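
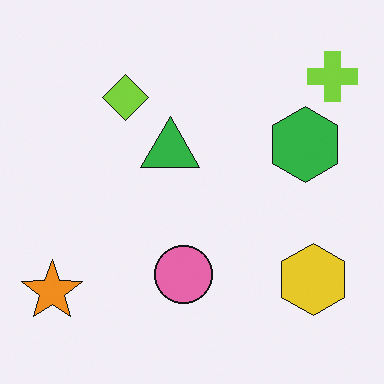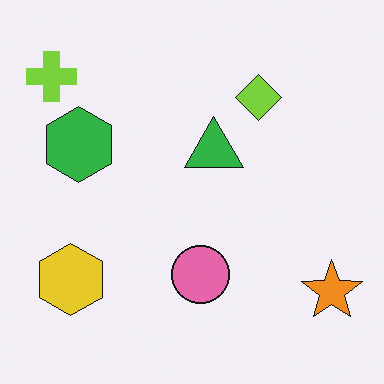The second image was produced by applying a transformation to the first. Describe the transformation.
It was flipped horizontally (left ↔ right).

The lime cross is in the top-right of the first image and the top-left of the second — shapes on opposite sides of the vertical midline have swapped in a mirror flip.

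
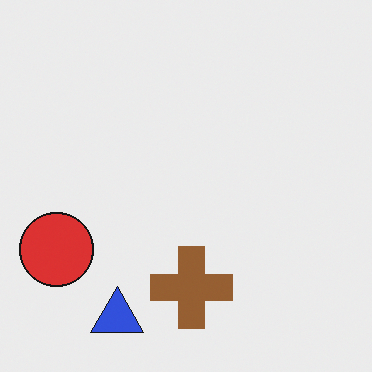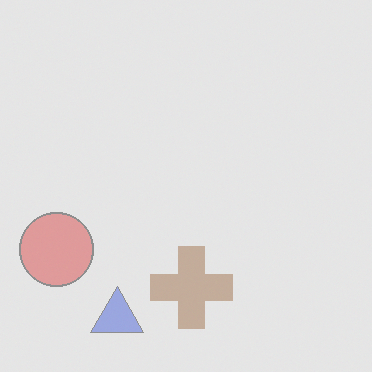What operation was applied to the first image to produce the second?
Washed out (contrast reduced).

Tones are pushed toward mid-grey across the whole image — a global contrast change.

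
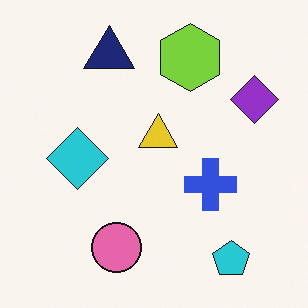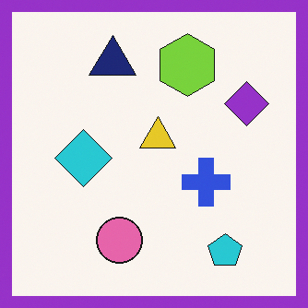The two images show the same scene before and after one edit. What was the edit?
It was framed with a purple border.

A solid purple frame runs around the edge of the second image, with the content slightly shrunk inside it.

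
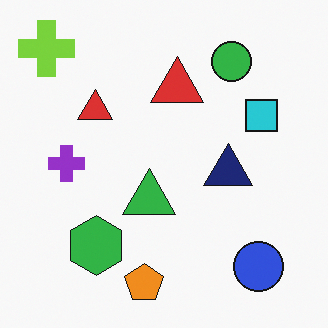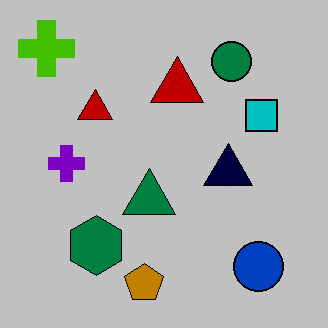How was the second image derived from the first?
This is the original image aggressively posterized.

Each flat color has snapped to a coarser quantized level — most visibly, the near-white background has dropped to a flat grey.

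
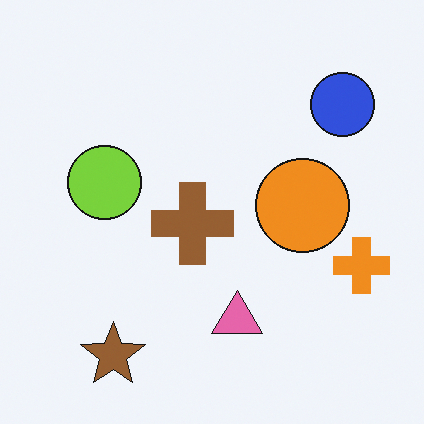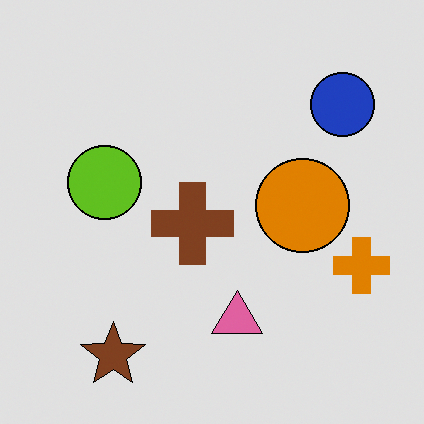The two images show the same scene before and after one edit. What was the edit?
The second image is the first posterized to a reduced palette.

Each flat color has snapped to a coarser quantized level — most visibly, the near-white background has dropped to a flat grey.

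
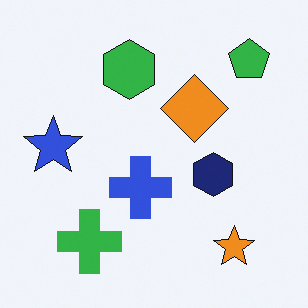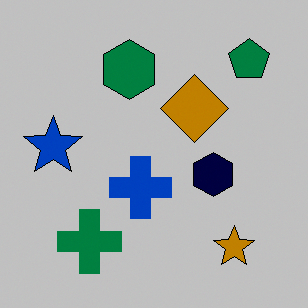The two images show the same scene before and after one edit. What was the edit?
The second image is the first aggressively posterized.

Each flat color has snapped to a coarser quantized level — most visibly, the near-white background has dropped to a flat grey.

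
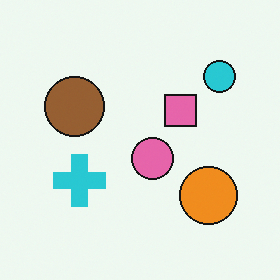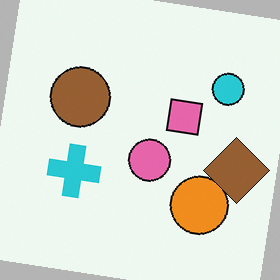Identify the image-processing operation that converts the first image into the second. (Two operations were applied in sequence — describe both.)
The transformation is: rotated clockwise by a small amount, then overlaid with an additional brown diamond.

Every shape is tilted by the same angle and the image corners show triangular fill wedges — a whole-image rotation by a non-right angle. A brown diamond appears in the second image that is absent from the first.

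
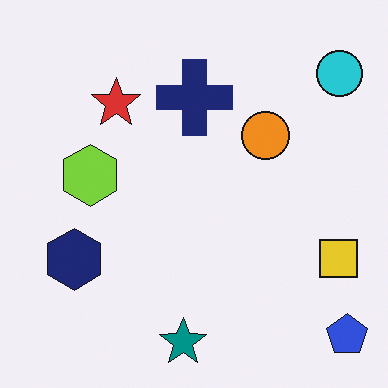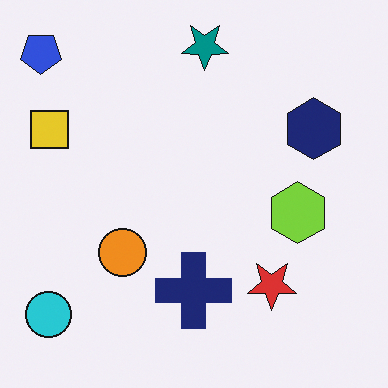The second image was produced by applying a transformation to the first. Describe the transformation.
It was rotated 180°.

The blue pentagon sits in the bottom-right of the first image and the top-left of the second — consistent with a whole-image 180° rotation.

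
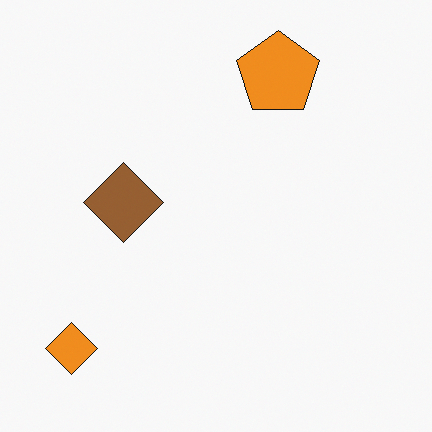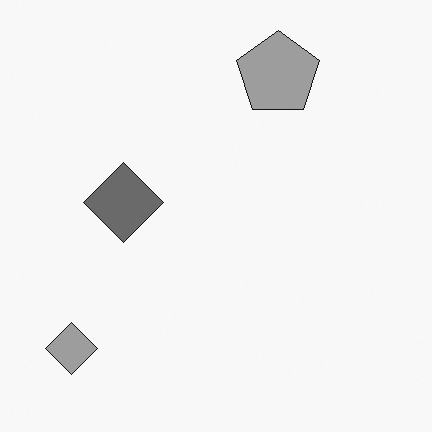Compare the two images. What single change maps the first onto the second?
It was converted to grayscale.

All color is removed — every shape is now a shade of grey.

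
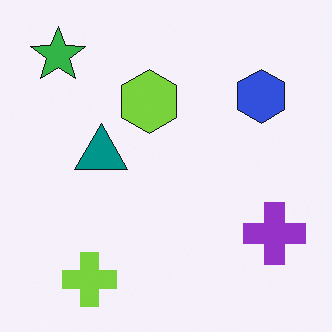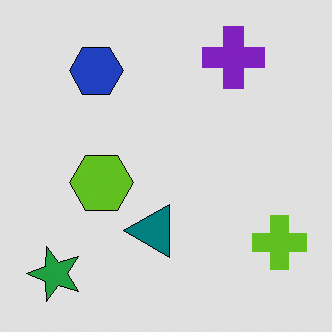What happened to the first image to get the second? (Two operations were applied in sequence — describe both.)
The second image is the first posterized to a reduced palette, then rotated 90° counter-clockwise.

Each flat color has snapped to a coarser quantized level — most visibly, the near-white background has dropped to a flat grey. The green star sits in the top-left of the first image and the bottom-left of the second — consistent with a whole-image 90° counter-clockwise rotation.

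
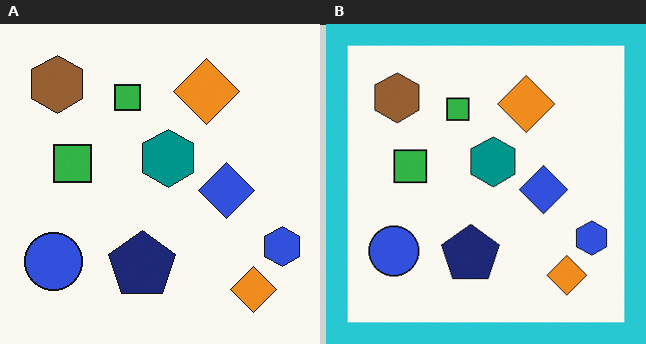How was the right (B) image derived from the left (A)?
Framed with a cyan border.

A solid cyan frame runs around the edge of the right (B) image, with the content slightly shrunk inside it.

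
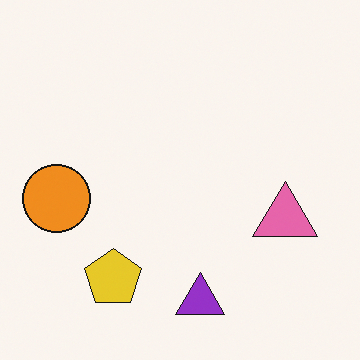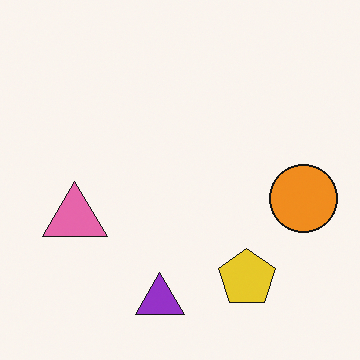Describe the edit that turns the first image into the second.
This is the original image flipped horizontally (left ↔ right).

The orange circle is in the left of the first image and the right of the second — shapes on opposite sides of the vertical midline have swapped in a mirror flip.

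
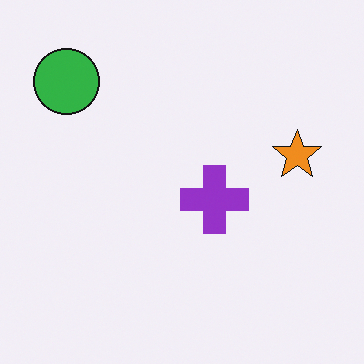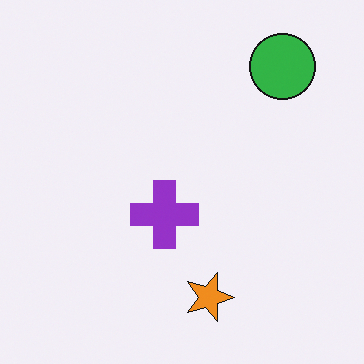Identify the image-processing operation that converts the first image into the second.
The transformation is: rotated 90° clockwise.

The green circle sits in the top-left of the first image and the top-right of the second — consistent with a whole-image 90° clockwise rotation.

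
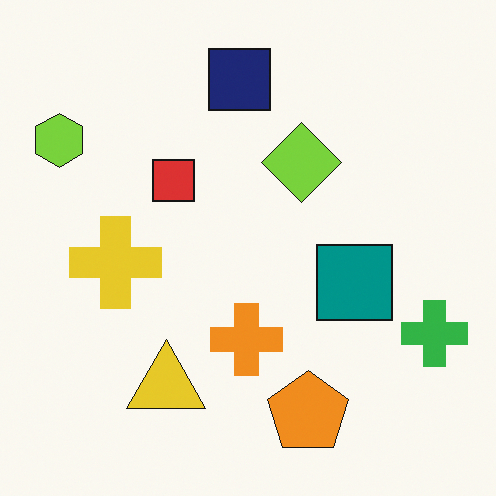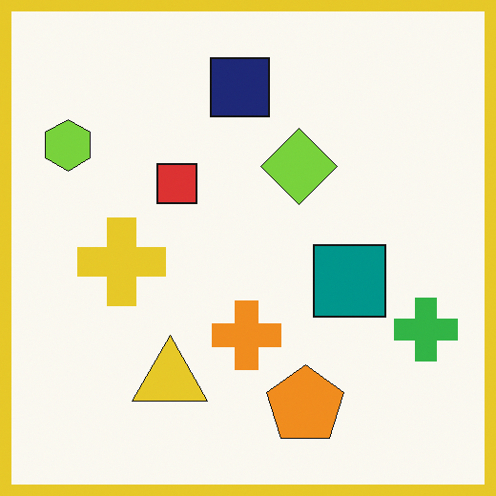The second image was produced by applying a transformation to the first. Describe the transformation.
The image was framed with a yellow border.

A solid yellow frame runs around the edge of the second image, with the content slightly shrunk inside it.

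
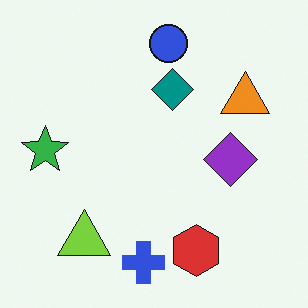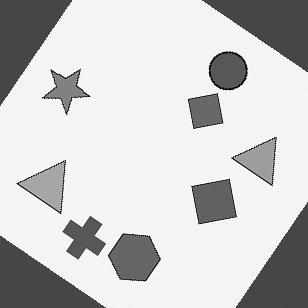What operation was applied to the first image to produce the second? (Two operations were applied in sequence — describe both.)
This is the original image converted to grayscale, then rotated clockwise by a large amount — several tens of degrees.

All color is removed — every shape is now a shade of grey. Every shape is tilted by the same angle and the image corners show triangular fill wedges — a whole-image rotation by a non-right angle.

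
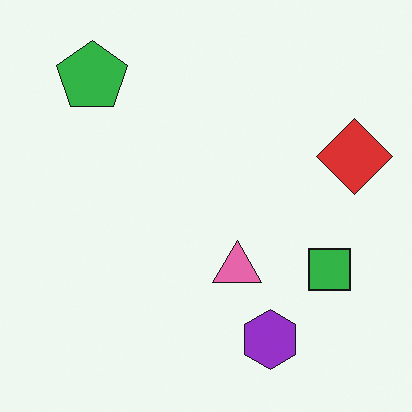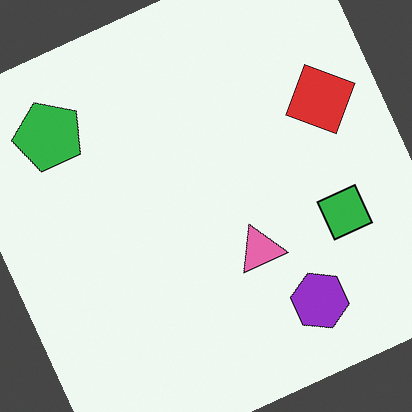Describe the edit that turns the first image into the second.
The image was rotated counter-clockwise by a moderate amount.

Every shape is tilted by the same angle and the image corners show triangular fill wedges — a whole-image rotation by a non-right angle.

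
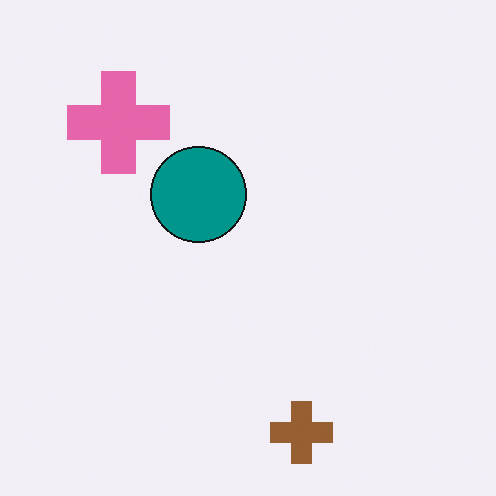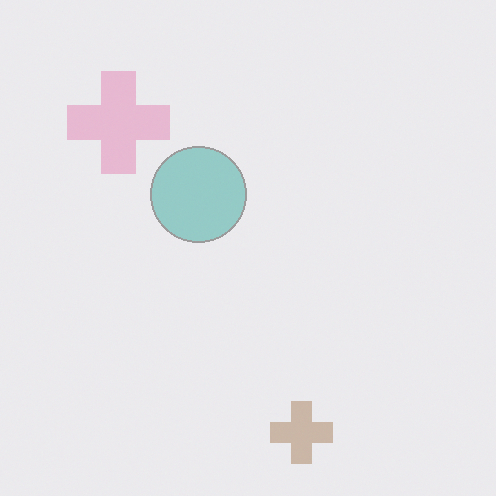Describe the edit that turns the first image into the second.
Given much lower contrast.

Tones are pushed toward mid-grey across the whole image — a global contrast change.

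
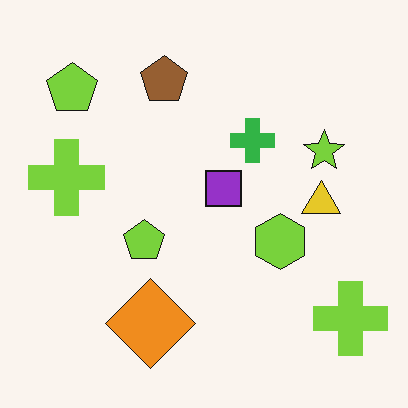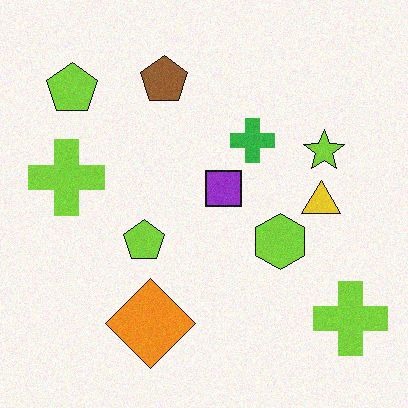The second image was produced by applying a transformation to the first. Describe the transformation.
It was degraded with light additive noise.

Random speckle covers the whole image, including the flat background.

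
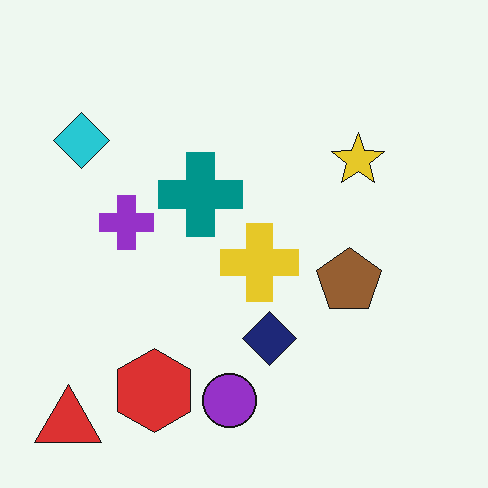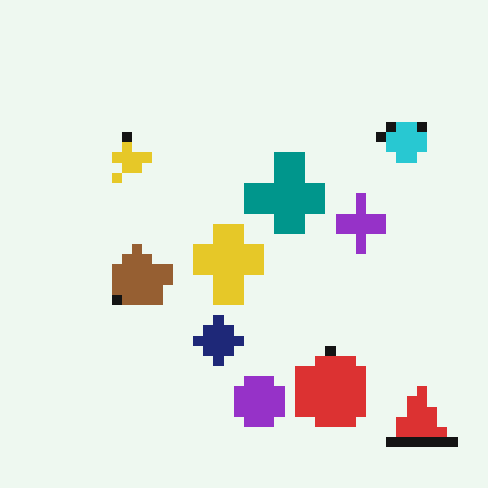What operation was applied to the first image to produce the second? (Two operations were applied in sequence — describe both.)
The transformation is: coarsely pixelated, then flipped horizontally (left ↔ right).

Shapes are reduced to large square blocks; fine edges and outlines are lost — a downscale-then-upscale (mosaic) effect. The red triangle is in the bottom-left of the first image and the bottom-right of the second — shapes on opposite sides of the vertical midline have swapped in a mirror flip.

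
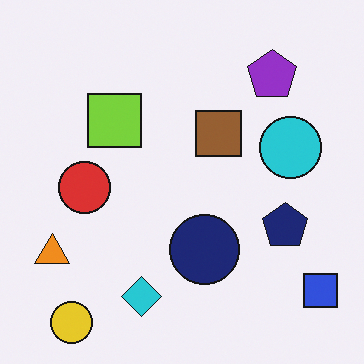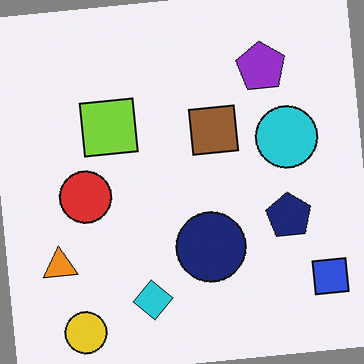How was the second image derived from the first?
The second image is the first rotated counter-clockwise by a slight angle.

Every shape is tilted by the same angle and the image corners show triangular fill wedges — a whole-image rotation by a non-right angle.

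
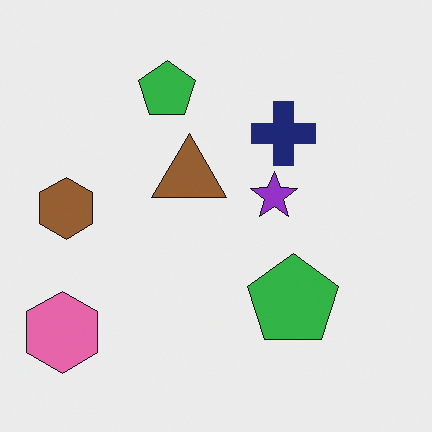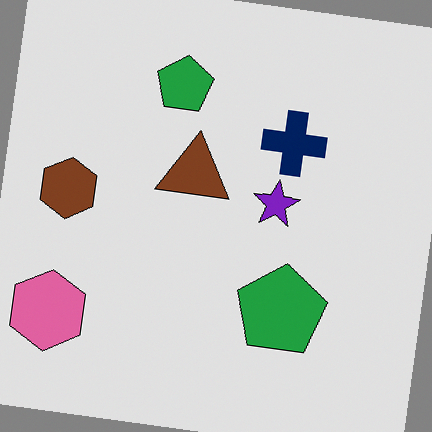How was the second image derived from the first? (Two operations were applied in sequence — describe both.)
The transformation is: posterized to a reduced palette, then rotated clockwise by a few degrees.

Each flat color has snapped to a coarser quantized level — most visibly, the near-white background has dropped to a flat grey. Every shape is tilted by the same angle and the image corners show triangular fill wedges — a whole-image rotation by a non-right angle.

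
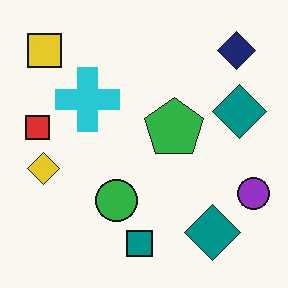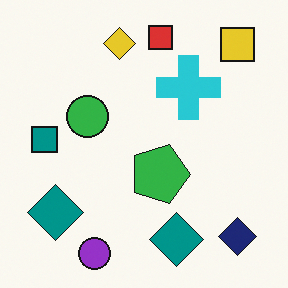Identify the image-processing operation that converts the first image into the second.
Rotated 90° clockwise.

The yellow square sits in the top-left of the first image and the top-right of the second — consistent with a whole-image 90° clockwise rotation.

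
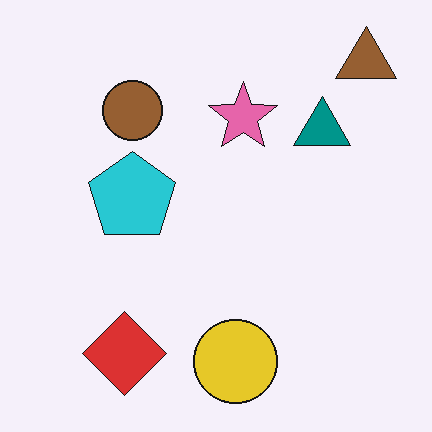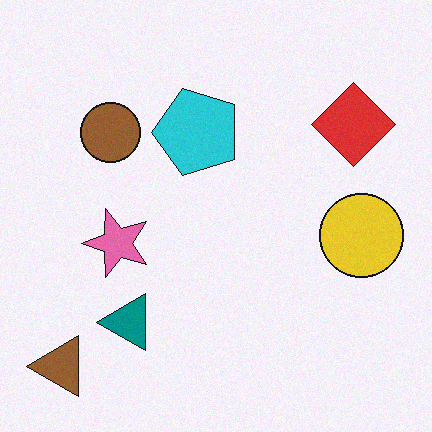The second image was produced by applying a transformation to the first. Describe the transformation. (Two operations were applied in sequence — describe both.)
The second image is the first degraded with light additive noise, then transposed (reflected across the top-left ↔ bottom-right diagonal).

Random speckle covers the whole image, including the flat background. Shapes have swapped their row and column positions — what was in the top-right is now in the bottom-left — a diagonal reflection.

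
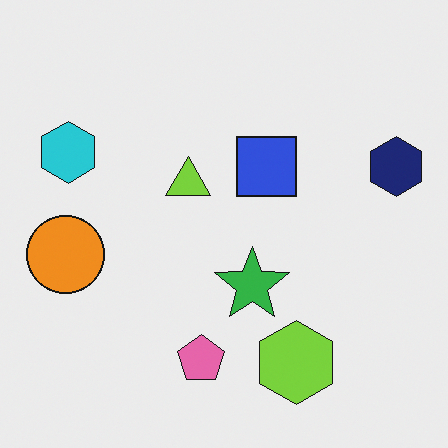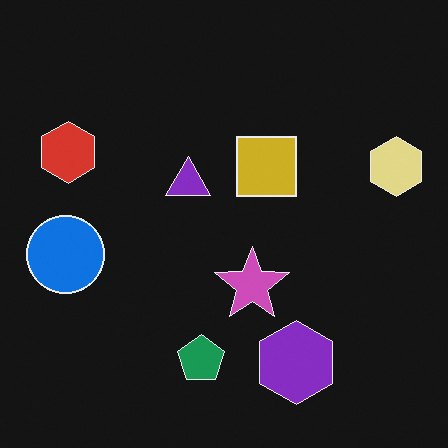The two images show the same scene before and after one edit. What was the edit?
The transformation is: color-inverted (negative).

The light background has become dark and every shape's color is its complement — a photographic negative.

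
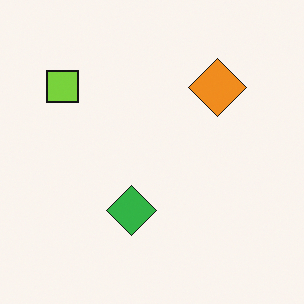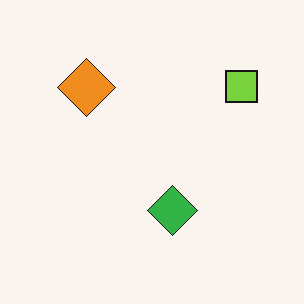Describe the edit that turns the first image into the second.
The second image is the first flipped horizontally (left ↔ right).

The lime square is in the top-left of the first image and the top-right of the second — shapes on opposite sides of the vertical midline have swapped in a mirror flip.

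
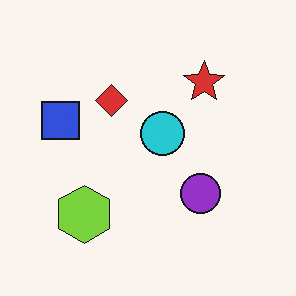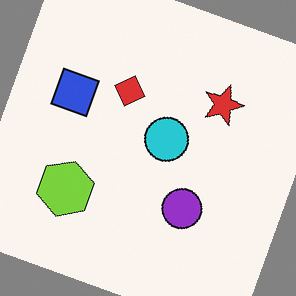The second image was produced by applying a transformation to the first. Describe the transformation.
The second image is the first rotated clockwise by a clearly visible amount.

Every shape is tilted by the same angle and the image corners show triangular fill wedges — a whole-image rotation by a non-right angle.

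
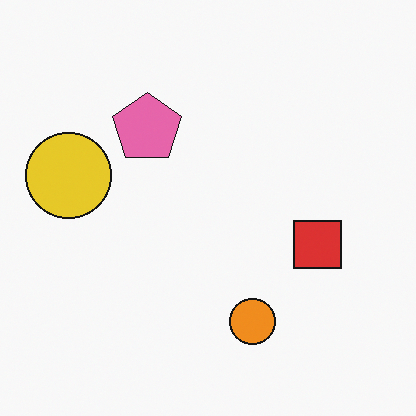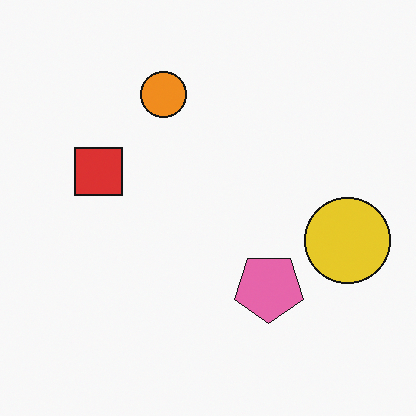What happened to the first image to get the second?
The second image is the first rotated 180°.

The yellow circle sits in the left of the first image and the right of the second — consistent with a whole-image 180° rotation.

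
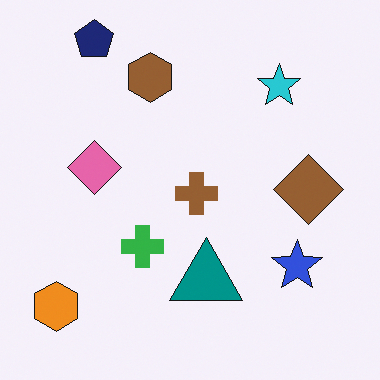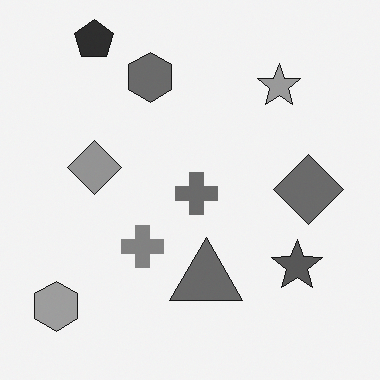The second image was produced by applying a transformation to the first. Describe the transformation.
This is the original image converted to grayscale.

All color is removed — every shape is now a shade of grey.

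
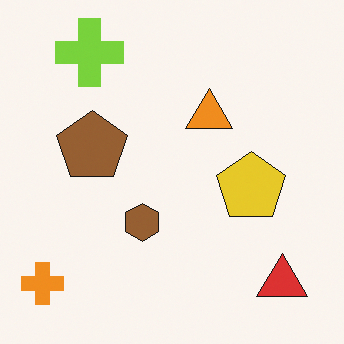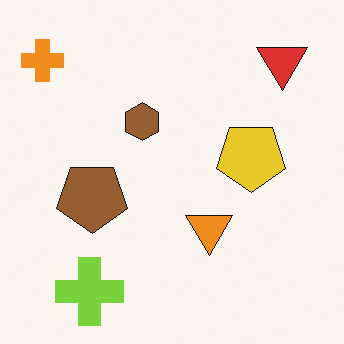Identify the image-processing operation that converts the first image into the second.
It was flipped vertically (top ↔ bottom).

The lime cross is in the top-left of the first image and the bottom-left of the second — shapes on opposite sides of the horizontal midline have swapped in a mirror flip.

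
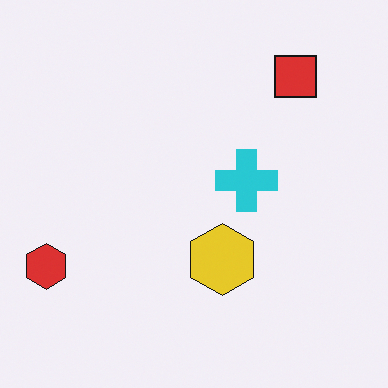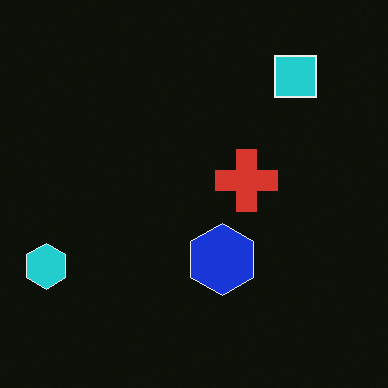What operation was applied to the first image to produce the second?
The transformation is: color-inverted (negative).

The light background has become dark and every shape's color is its complement — a photographic negative.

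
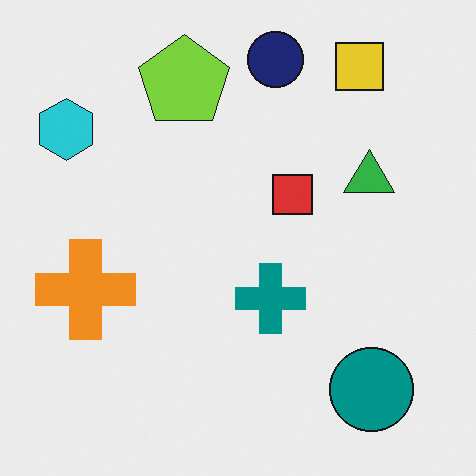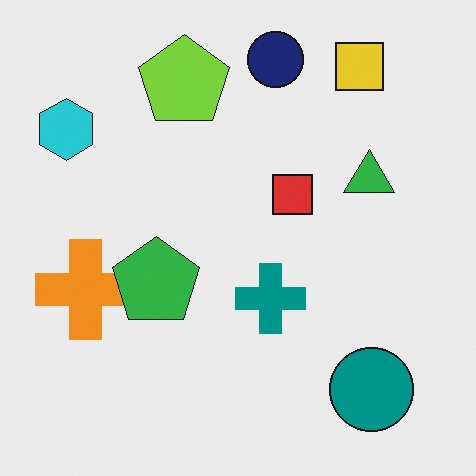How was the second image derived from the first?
Overlaid with an additional green pentagon.

A green pentagon appears in the second image that is absent from the first.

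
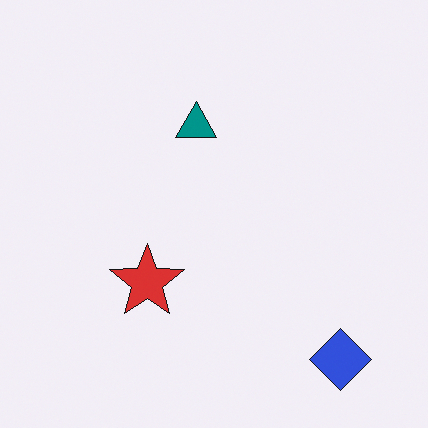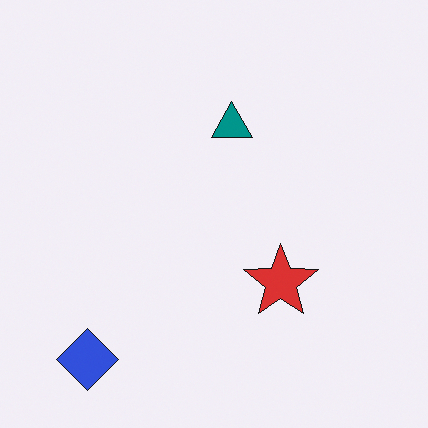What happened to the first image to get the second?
The second image is the first flipped horizontally (left ↔ right).

The blue diamond is in the bottom-right of the first image and the bottom-left of the second — shapes on opposite sides of the vertical midline have swapped in a mirror flip.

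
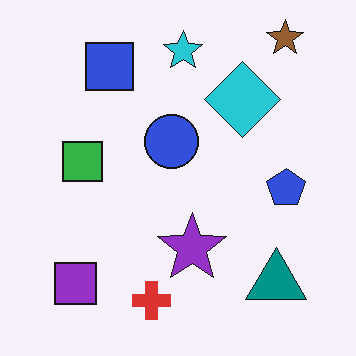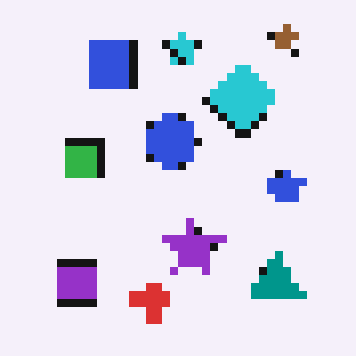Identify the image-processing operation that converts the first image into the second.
This is the original image moderately pixelated.

Shapes are reduced to large square blocks; fine edges and outlines are lost — a downscale-then-upscale (mosaic) effect.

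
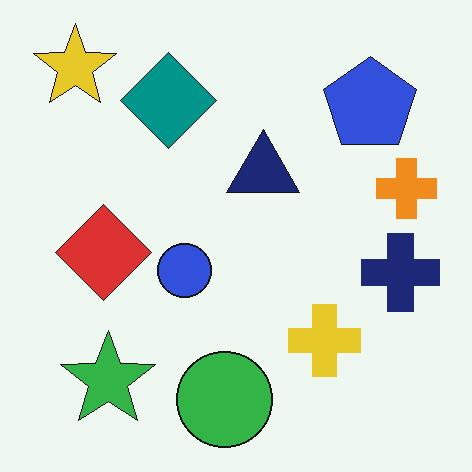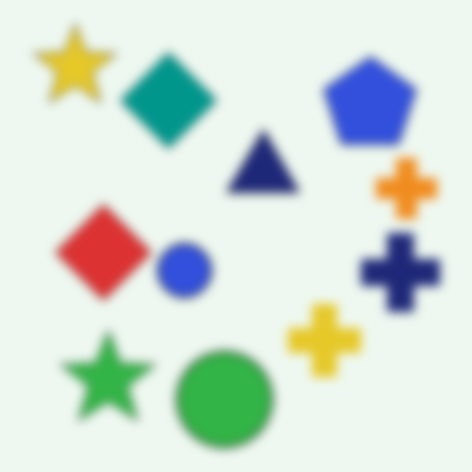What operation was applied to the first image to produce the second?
This is the original image heavily blurred.

Shape edges and outlines are uniformly softened across the whole image.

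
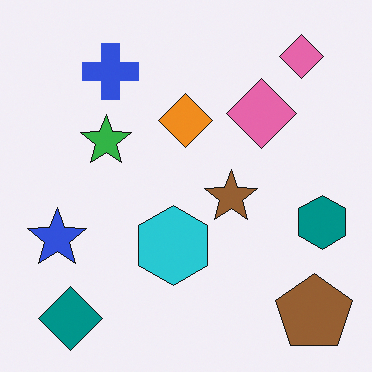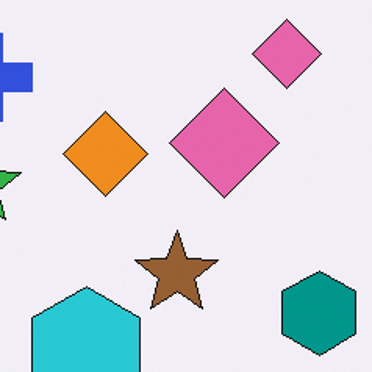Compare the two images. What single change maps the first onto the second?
It was cropped slightly and scaled back up.

The visible shapes are larger and the field of view is narrower; shapes near the original edges may be partly or wholly outside the frame — a crop-and-rescale.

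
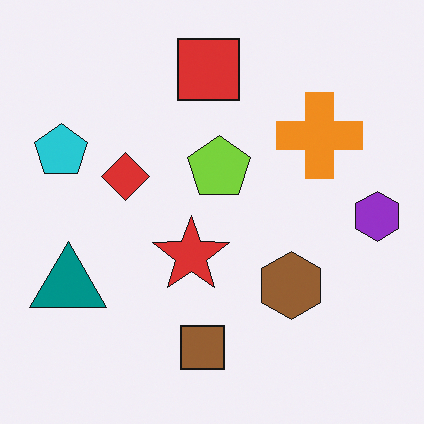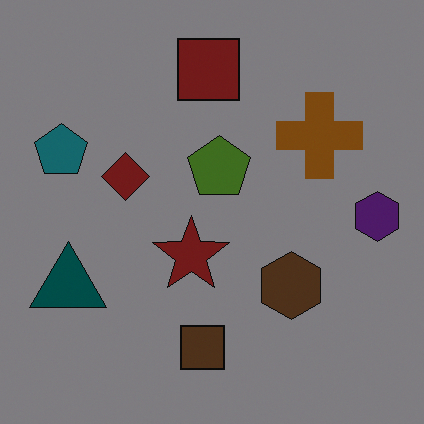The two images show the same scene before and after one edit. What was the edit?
The transformation is: substantially darkened.

Every pixel — background and shapes alike — is uniformly darkened.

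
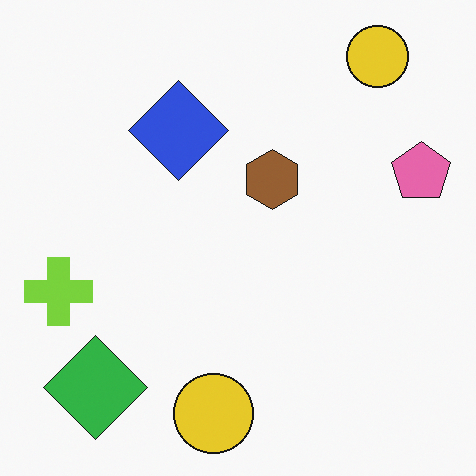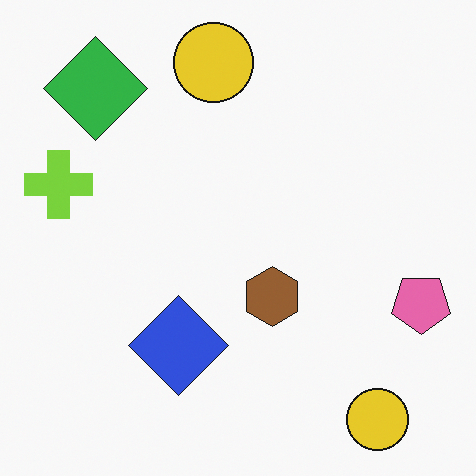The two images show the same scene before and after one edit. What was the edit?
The transformation is: flipped vertically (top ↔ bottom).

The green diamond is in the bottom-left of the first image and the top-left of the second — shapes on opposite sides of the horizontal midline have swapped in a mirror flip.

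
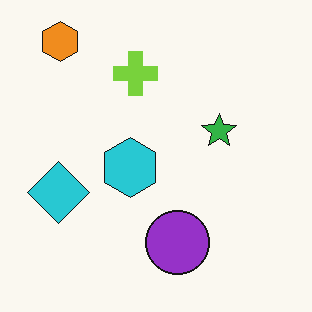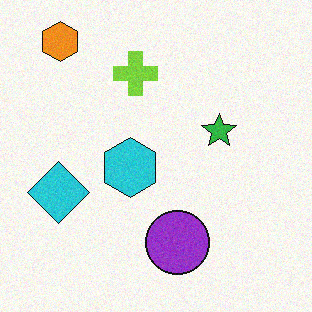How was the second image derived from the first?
The second image is the first degraded with a light layer of grain.

Random speckle covers the whole image, including the flat background.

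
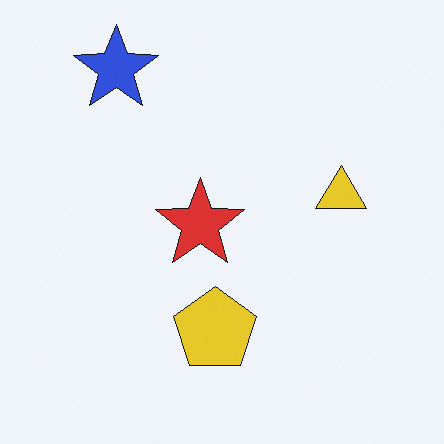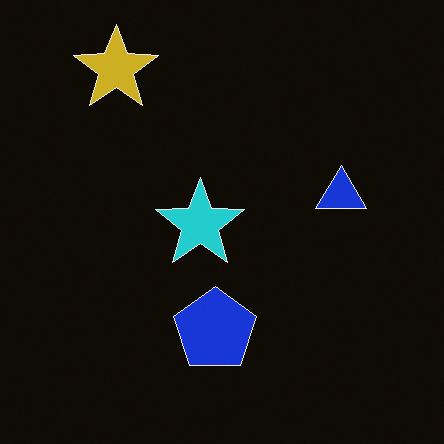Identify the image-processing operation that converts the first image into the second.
The transformation is: color-inverted (negative).

The light background has become dark and every shape's color is its complement — a photographic negative.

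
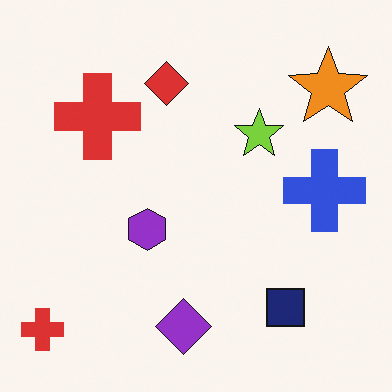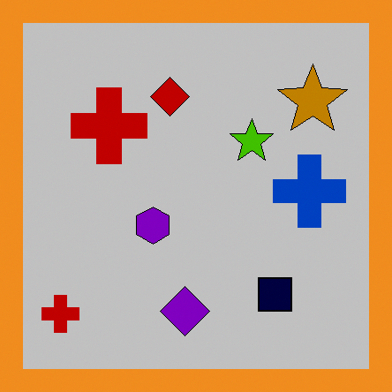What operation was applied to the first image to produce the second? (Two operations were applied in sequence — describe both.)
It was aggressively posterized, then framed with a orange border.

Each flat color has snapped to a coarser quantized level — most visibly, the near-white background has dropped to a flat grey. A solid orange frame runs around the edge of the second image, with the content slightly shrunk inside it.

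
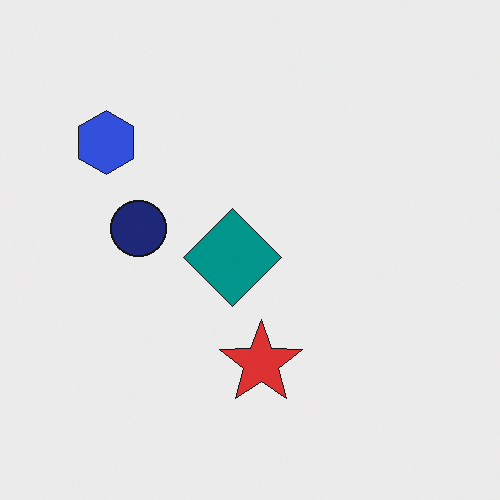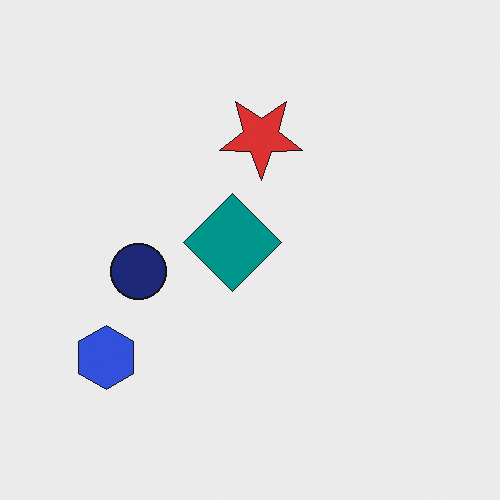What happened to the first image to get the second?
The transformation is: flipped vertically (top ↔ bottom).

The red star is in the bottom of the first image and the top of the second — shapes on opposite sides of the horizontal midline have swapped in a mirror flip.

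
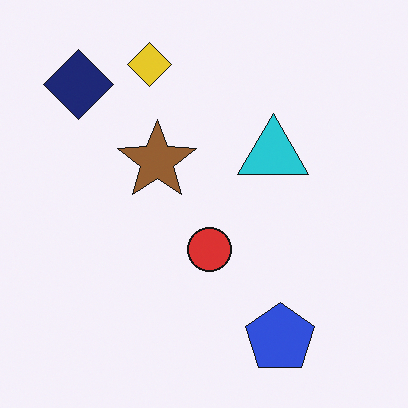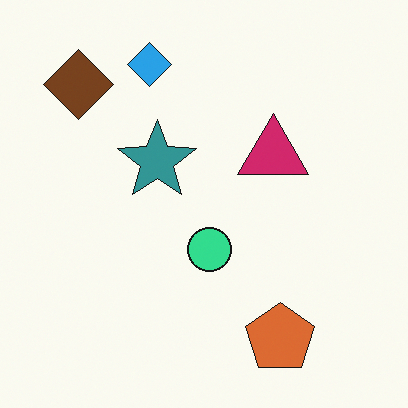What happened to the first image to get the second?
It was hue-shifted by a moderate amount.

Every shape's color has rotated by the same amount around the hue wheel — a uniform hue shift.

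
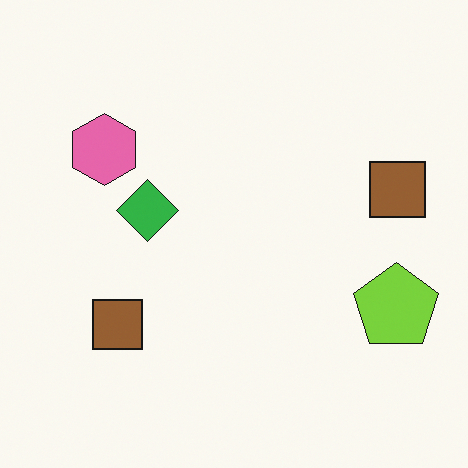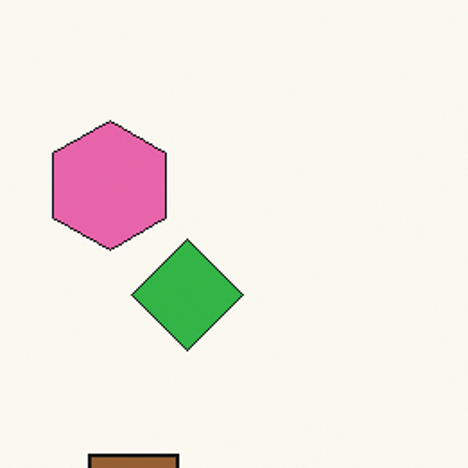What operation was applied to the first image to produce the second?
The image was cropped to a noticeably smaller region and rescaled.

The visible shapes are larger and the field of view is narrower; shapes near the original edges may be partly or wholly outside the frame — a crop-and-rescale.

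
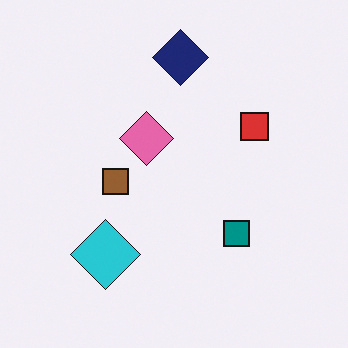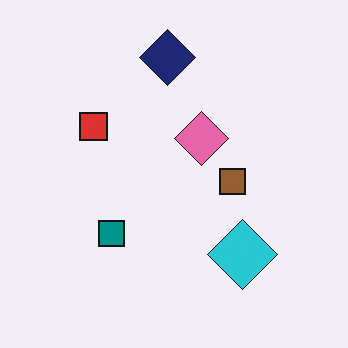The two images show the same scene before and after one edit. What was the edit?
The second image is the first flipped horizontally (left ↔ right).

The red square is in the right of the first image and the left of the second — shapes on opposite sides of the vertical midline have swapped in a mirror flip.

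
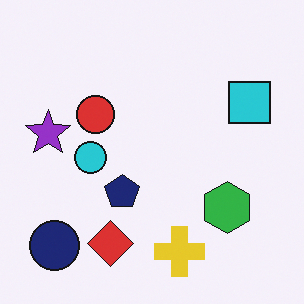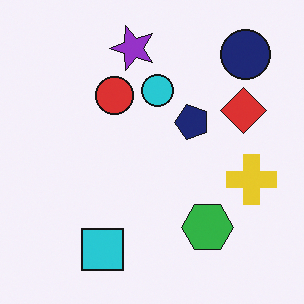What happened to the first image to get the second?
The image was transposed (reflected across the top-left ↔ bottom-right diagonal).

Shapes have swapped their row and column positions — what was in the top-right is now in the bottom-left — a diagonal reflection.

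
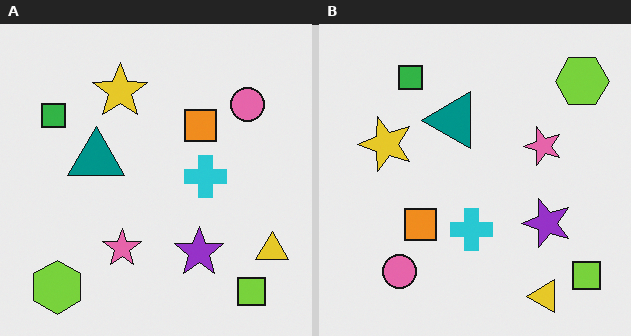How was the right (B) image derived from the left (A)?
The transformation is: transposed (reflected across the top-left ↔ bottom-right diagonal).

Shapes have swapped their row and column positions — what was in the top-right is now in the bottom-left — a diagonal reflection.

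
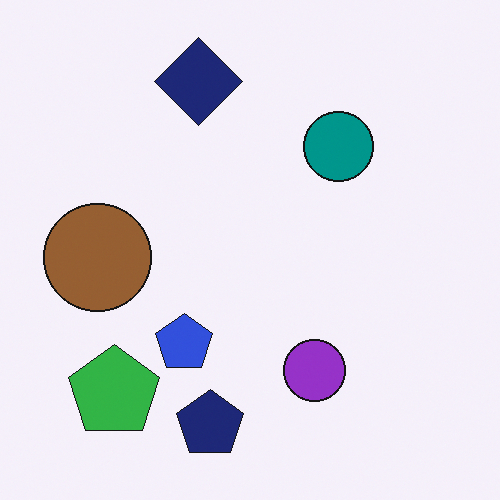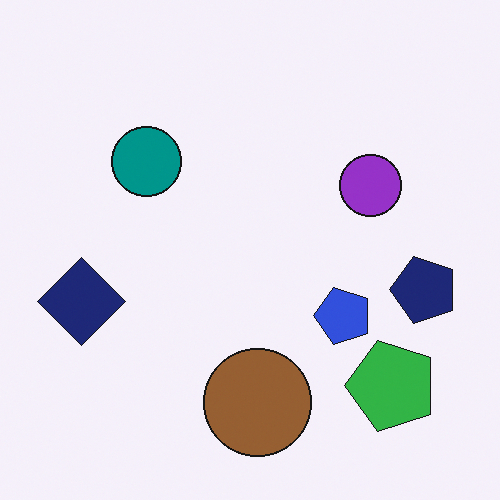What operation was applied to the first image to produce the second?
The transformation is: rotated 90° counter-clockwise.

The green pentagon sits in the bottom-left of the first image and the bottom-right of the second — consistent with a whole-image 90° counter-clockwise rotation.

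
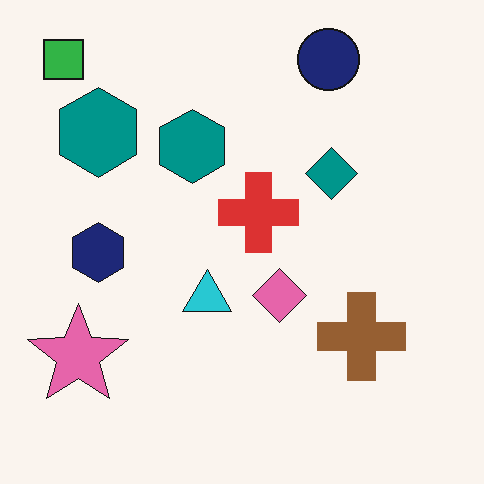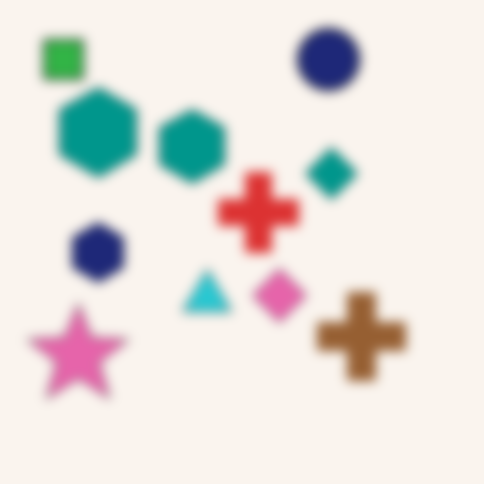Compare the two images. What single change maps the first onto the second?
The transformation is: heavily blurred.

Shape edges and outlines are uniformly softened across the whole image.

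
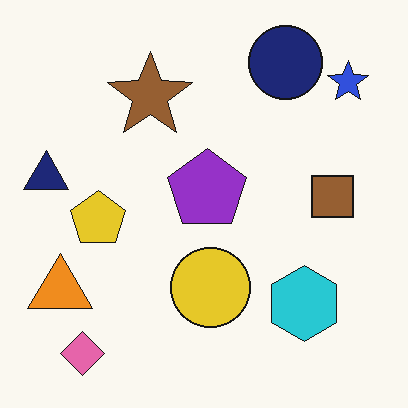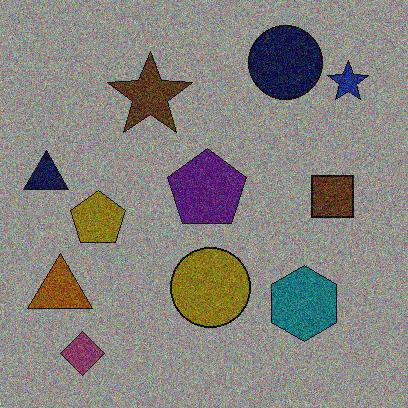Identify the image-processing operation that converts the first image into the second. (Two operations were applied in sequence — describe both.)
Noticeably darkened, then degraded with moderate additive noise.

Every pixel — background and shapes alike — is uniformly darkened. Random speckle covers the whole image, including the flat background.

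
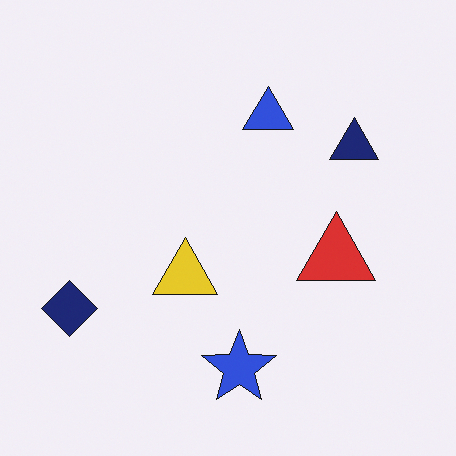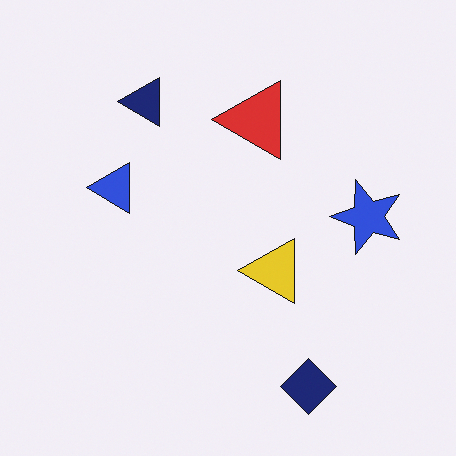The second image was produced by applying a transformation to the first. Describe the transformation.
It was rotated 90° counter-clockwise.

The navy diamond sits in the bottom-left of the first image and the bottom-right of the second — consistent with a whole-image 90° counter-clockwise rotation.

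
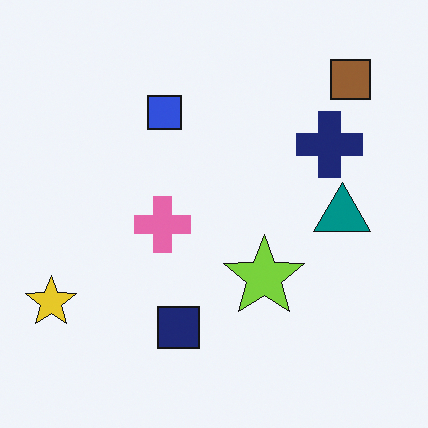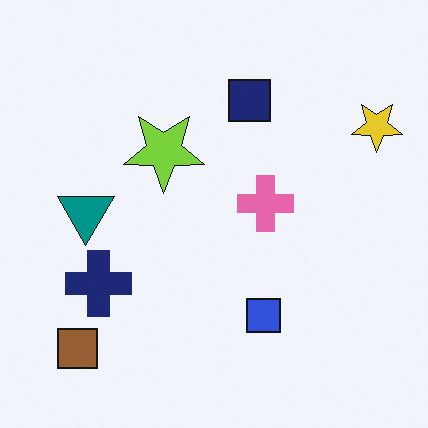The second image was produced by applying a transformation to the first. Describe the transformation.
The second image is the first rotated 180°.

The brown square sits in the top-right of the first image and the bottom-left of the second — consistent with a whole-image 180° rotation.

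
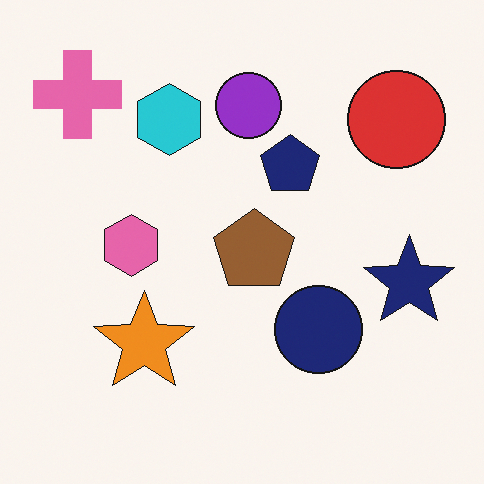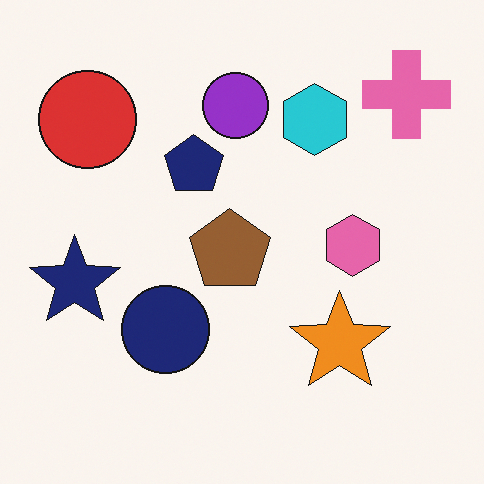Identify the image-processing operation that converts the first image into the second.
It was flipped horizontally (left ↔ right).

The navy star is in the right of the first image and the left of the second — shapes on opposite sides of the vertical midline have swapped in a mirror flip.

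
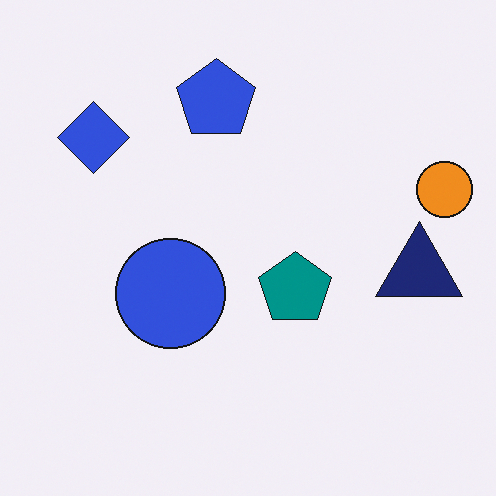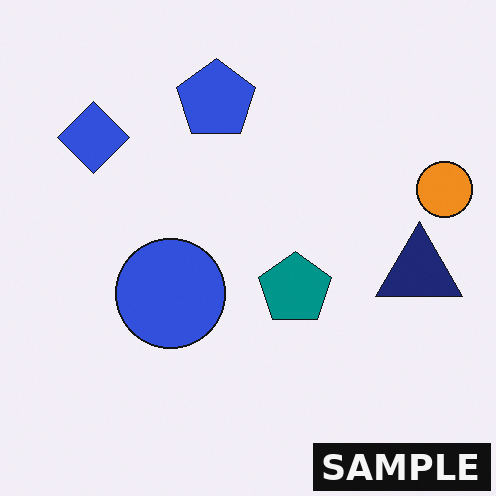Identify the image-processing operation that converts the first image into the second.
The second image is the first watermarked with the text "SAMPLE" in the lower-right corner.

A dark label reading "SAMPLE" appears in the lower-right corner.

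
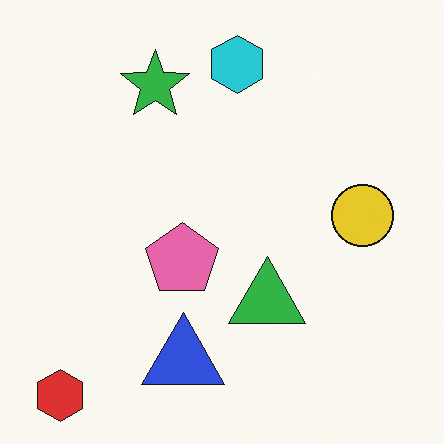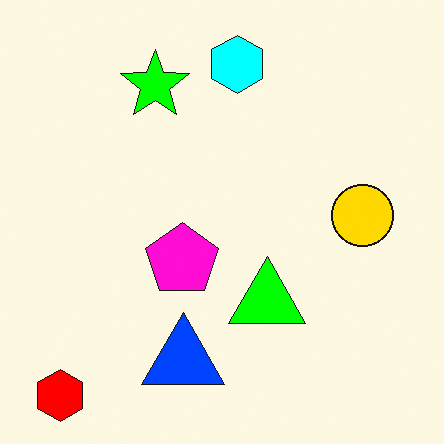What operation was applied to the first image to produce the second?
Heavily oversaturated.

All colors are more vivid — a global saturation change.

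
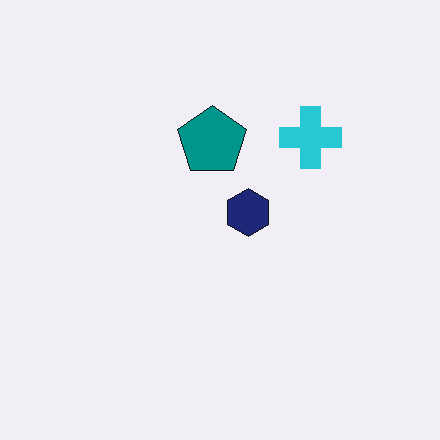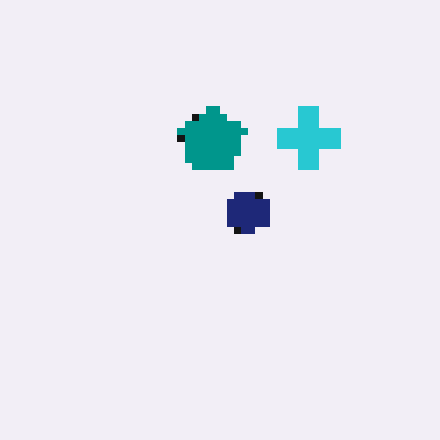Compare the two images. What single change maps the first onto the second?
The transformation is: moderately pixelated.

Shapes are reduced to large square blocks; fine edges and outlines are lost — a downscale-then-upscale (mosaic) effect.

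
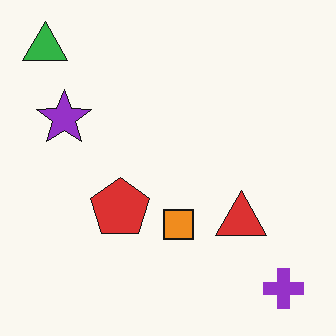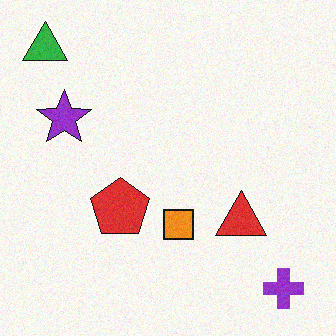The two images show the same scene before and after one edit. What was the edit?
It was degraded with a light layer of grain.

Random speckle covers the whole image, including the flat background.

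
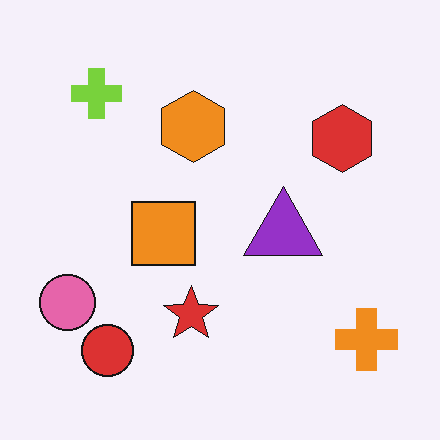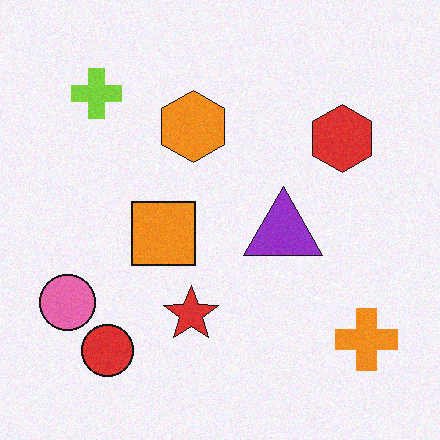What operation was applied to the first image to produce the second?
Degraded with a light layer of grain.

Random speckle covers the whole image, including the flat background.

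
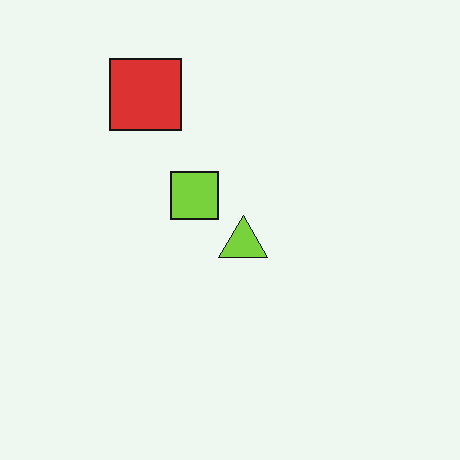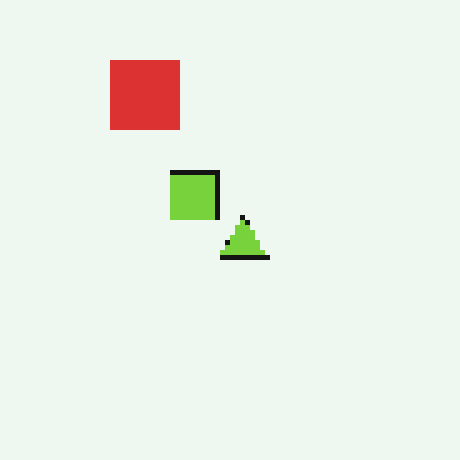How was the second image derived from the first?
It was lightly pixelated (a mild mosaic effect).

Shapes are reduced to large square blocks; fine edges and outlines are lost — a downscale-then-upscale (mosaic) effect.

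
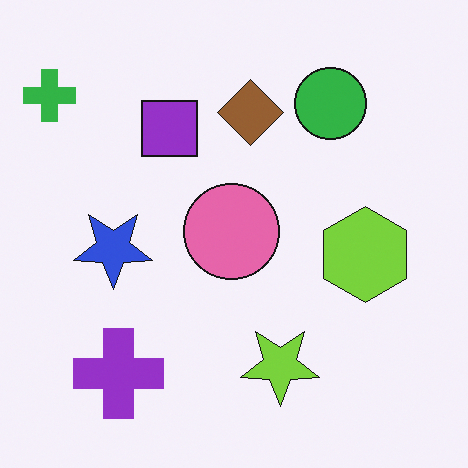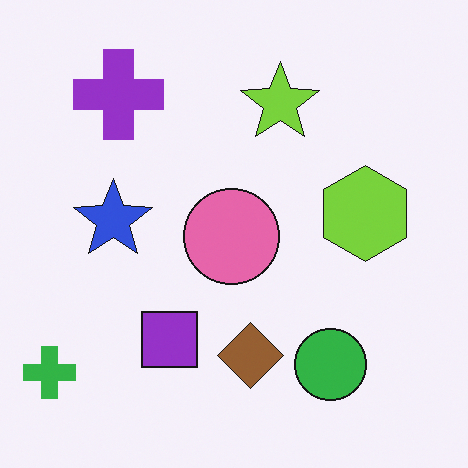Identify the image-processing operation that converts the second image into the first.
The transformation is: flipped vertically (top ↔ bottom).

The purple cross is in the top-left of the second image and the bottom-left of the first — shapes on opposite sides of the horizontal midline have swapped in a mirror flip.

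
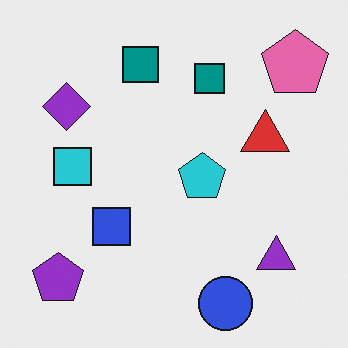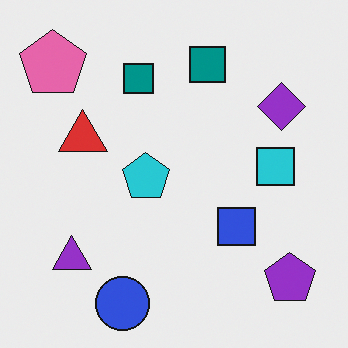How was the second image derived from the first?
The transformation is: flipped horizontally (left ↔ right).

The pink pentagon is in the top-right of the first image and the top-left of the second — shapes on opposite sides of the vertical midline have swapped in a mirror flip.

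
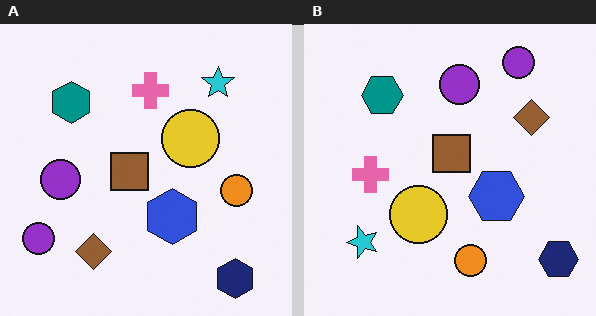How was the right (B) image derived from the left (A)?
It was transposed (reflected across the top-left ↔ bottom-right diagonal).

Shapes have swapped their row and column positions — what was in the top-right is now in the bottom-left — a diagonal reflection.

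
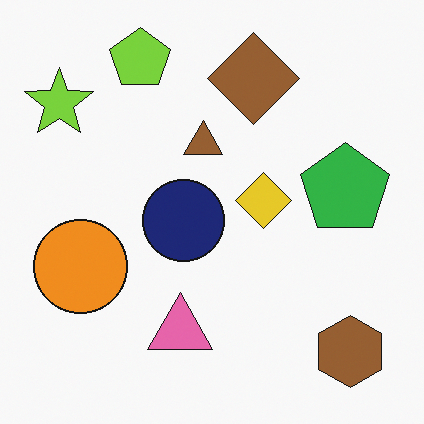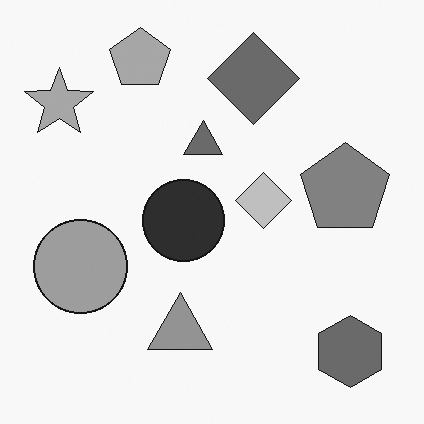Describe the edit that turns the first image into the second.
The transformation is: converted to grayscale.

All color is removed — every shape is now a shade of grey.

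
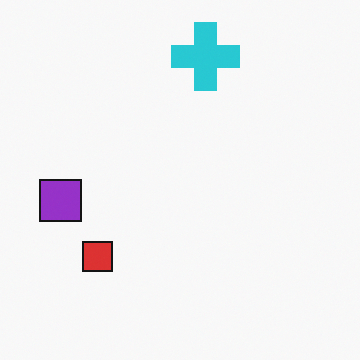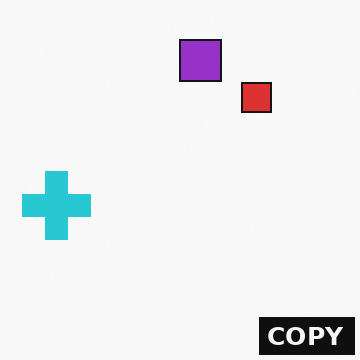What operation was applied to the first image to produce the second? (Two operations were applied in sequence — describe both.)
This is the original image transposed (reflected across the top-left ↔ bottom-right diagonal), then watermarked with the text "COPY" in the lower-right corner.

Shapes have swapped their row and column positions — what was in the top-right is now in the bottom-left — a diagonal reflection. A dark label reading "COPY" appears in the lower-right corner.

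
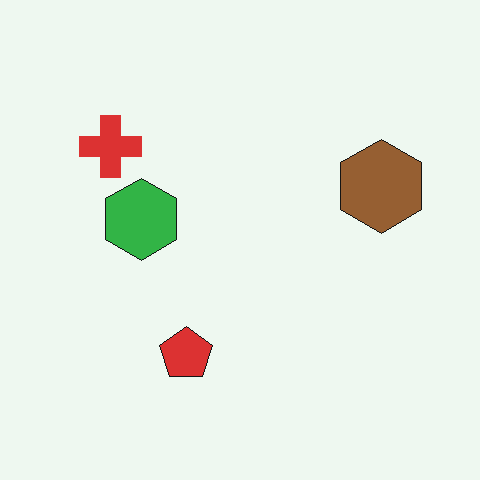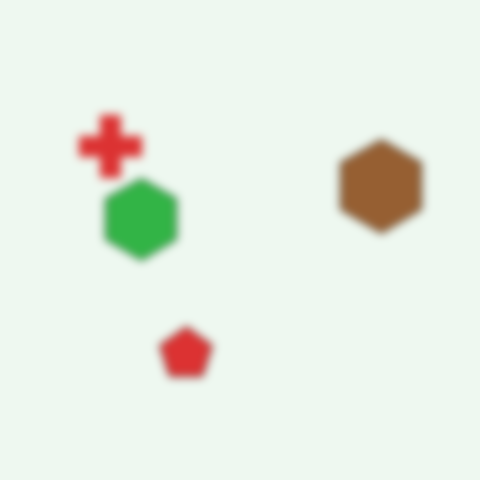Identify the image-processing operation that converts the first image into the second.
This is the original image moderately blurred.

Shape edges and outlines are uniformly softened across the whole image.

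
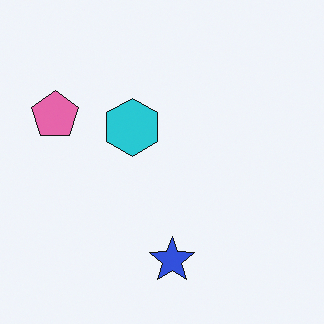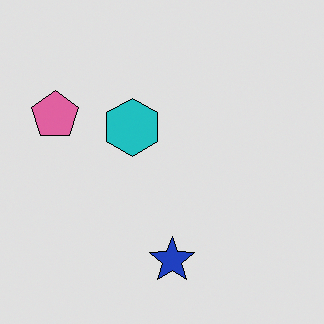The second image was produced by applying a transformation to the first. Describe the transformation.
Moderately posterized.

Each flat color has snapped to a coarser quantized level — most visibly, the near-white background has dropped to a flat grey.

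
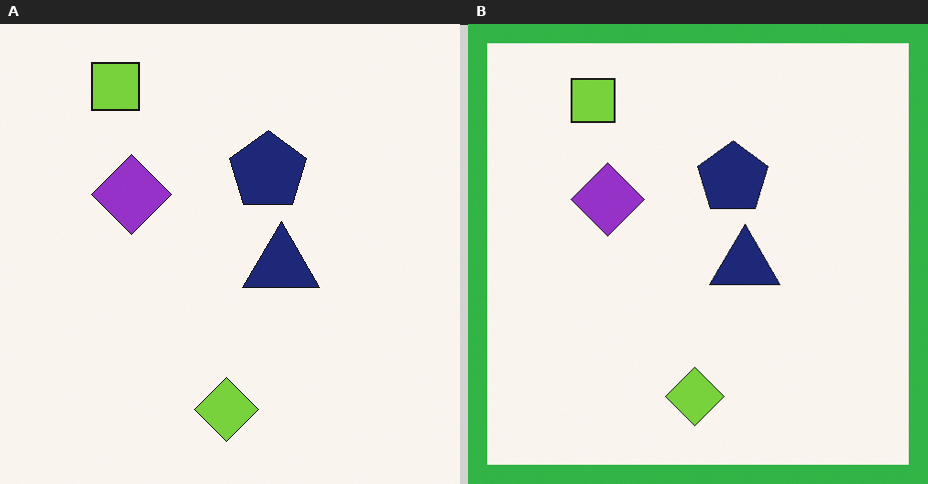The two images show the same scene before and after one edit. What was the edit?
It was framed with a green border.

A solid green frame runs around the edge of the right (B) image, with the content slightly shrunk inside it.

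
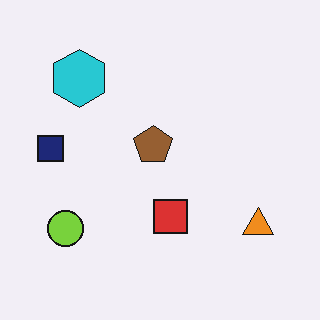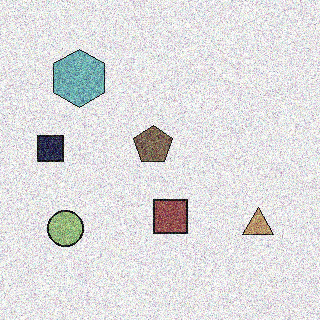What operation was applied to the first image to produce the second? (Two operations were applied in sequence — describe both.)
The second image is the first degraded with strong gaussian noise, then heavily desaturated.

Random speckle covers the whole image, including the flat background. All colors are more muted and greyish — a global saturation change.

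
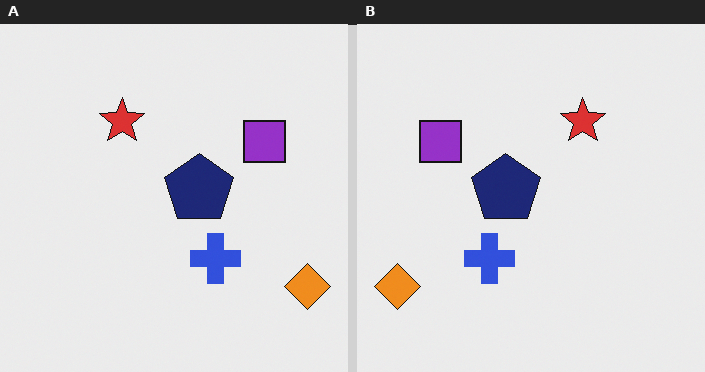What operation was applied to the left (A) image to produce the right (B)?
The right (B) image is the left (A) flipped horizontally (left ↔ right).

The orange diamond is in the bottom-right of the left (A) image and the bottom-left of the right (B) — shapes on opposite sides of the vertical midline have swapped in a mirror flip.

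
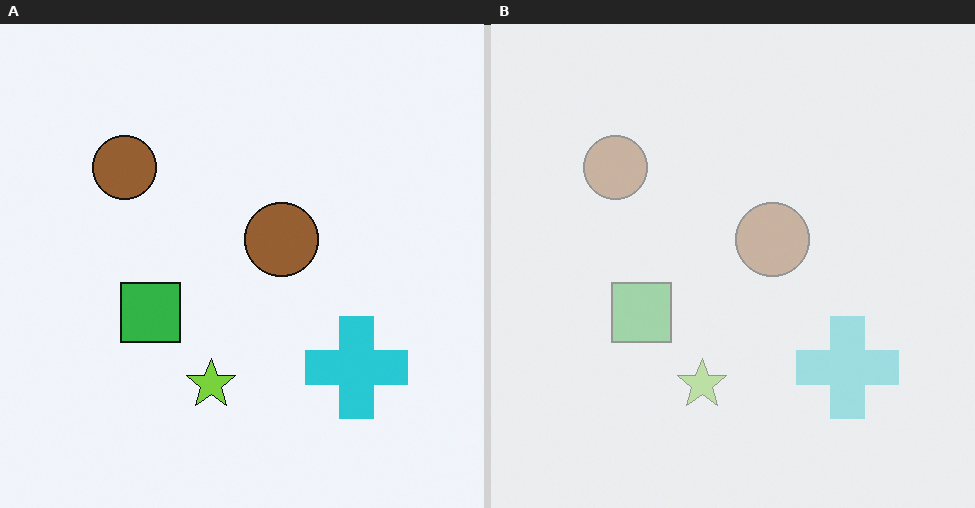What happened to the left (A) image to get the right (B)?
The transformation is: given much lower contrast.

Tones are pushed toward mid-grey across the whole image — a global contrast change.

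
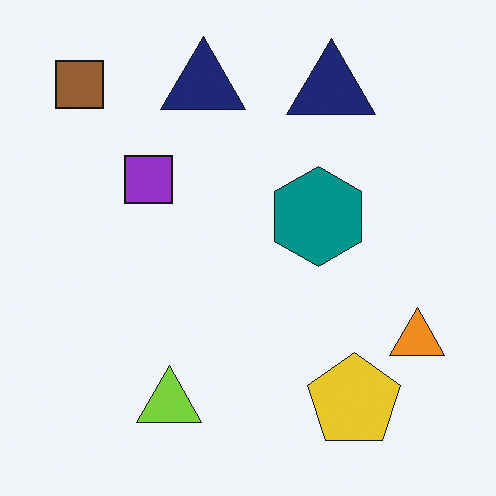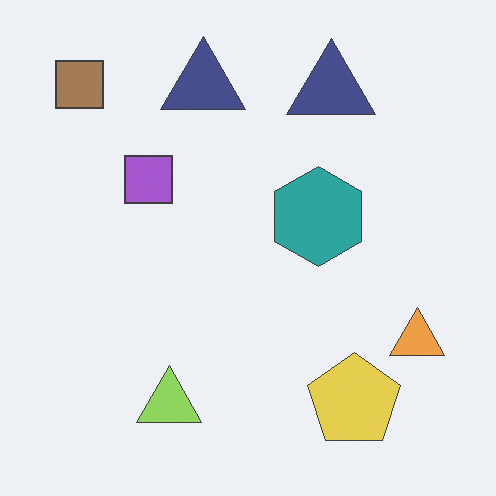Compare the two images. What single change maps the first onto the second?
The image was given slightly reduced contrast.

Tones are pushed toward mid-grey across the whole image — a global contrast change.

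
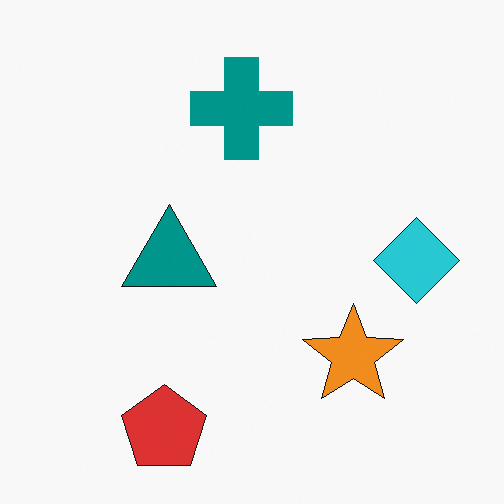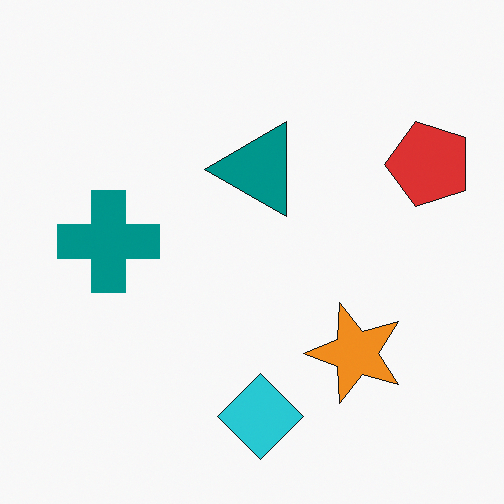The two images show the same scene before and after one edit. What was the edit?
Transposed (reflected across the top-left ↔ bottom-right diagonal).

Shapes have swapped their row and column positions — what was in the top-right is now in the bottom-left — a diagonal reflection.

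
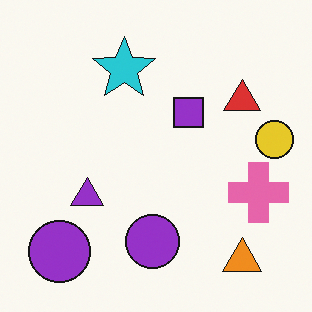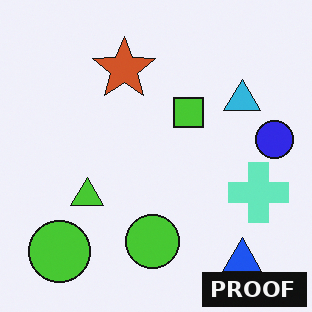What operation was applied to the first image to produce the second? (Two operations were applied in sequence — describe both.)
The transformation is: hue-shifted through roughly half the color wheel, then watermarked with the text "PROOF" in the lower-right corner.

Every shape's color has rotated by the same amount around the hue wheel — a uniform hue shift. A dark label reading "PROOF" appears in the lower-right corner.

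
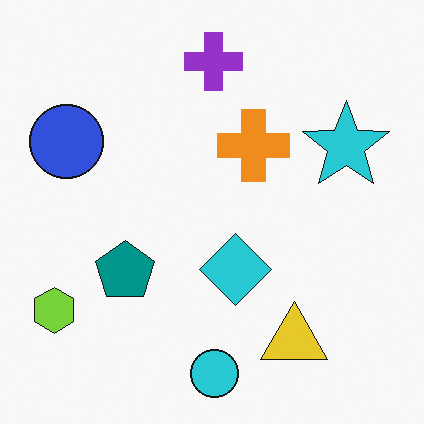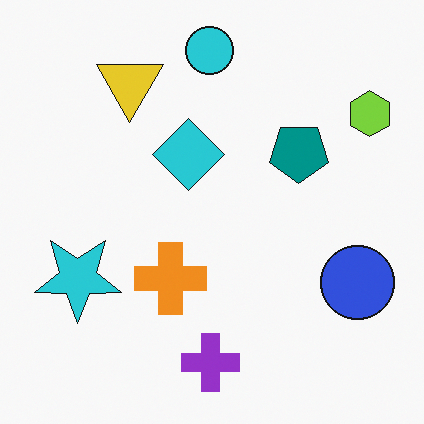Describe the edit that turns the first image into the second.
Rotated 180°.

The lime hexagon sits in the bottom-left of the first image and the top-right of the second — consistent with a whole-image 180° rotation.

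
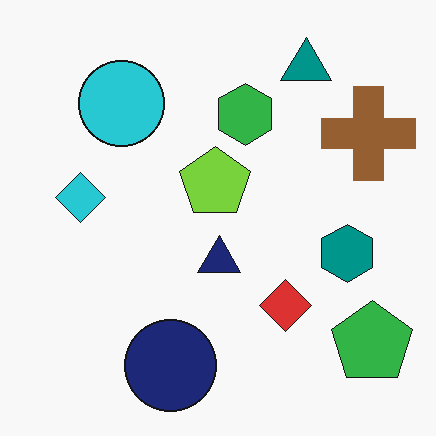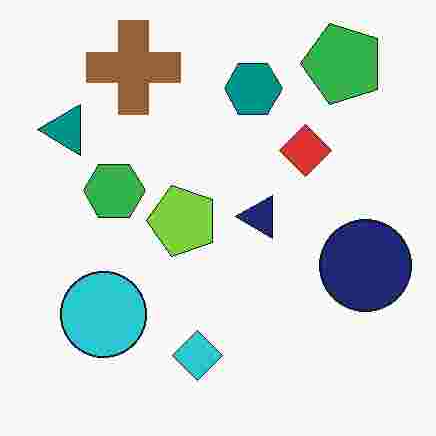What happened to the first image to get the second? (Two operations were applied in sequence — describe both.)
Degraded with heavy JPEG compression, then rotated 90° counter-clockwise.

Blocky 8×8 compression artifacts appear around shape edges and the flat background shows ringing — characteristic JPEG degradation. The green pentagon sits in the bottom-right of the first image and the top-right of the second — consistent with a whole-image 90° counter-clockwise rotation.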